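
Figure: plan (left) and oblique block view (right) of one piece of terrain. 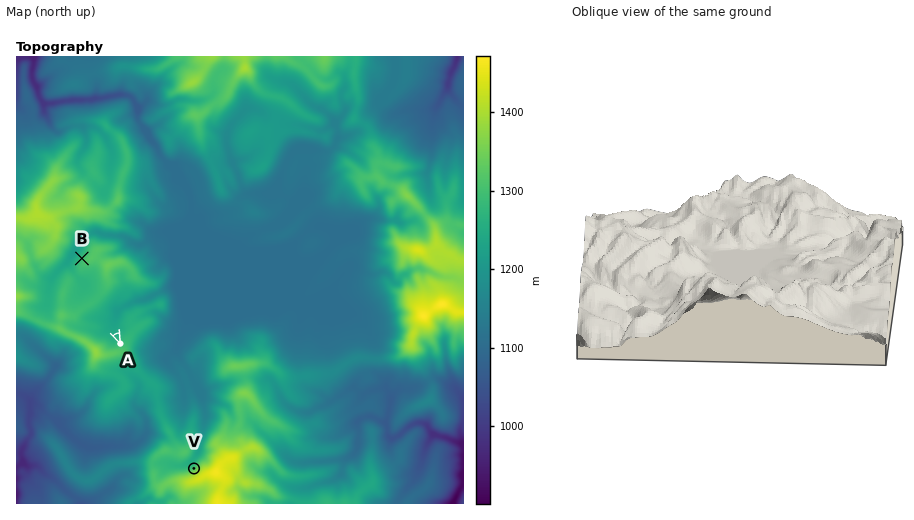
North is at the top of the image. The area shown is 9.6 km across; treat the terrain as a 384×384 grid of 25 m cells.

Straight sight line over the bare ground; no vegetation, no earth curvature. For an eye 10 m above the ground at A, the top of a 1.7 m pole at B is hidden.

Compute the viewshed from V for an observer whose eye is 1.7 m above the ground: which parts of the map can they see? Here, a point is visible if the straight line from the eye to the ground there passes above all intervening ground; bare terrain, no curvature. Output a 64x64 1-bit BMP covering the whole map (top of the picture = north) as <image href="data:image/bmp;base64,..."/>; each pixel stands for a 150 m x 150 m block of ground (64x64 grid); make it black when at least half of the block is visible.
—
<image width="64" height="64" href="data:image/bmp;base64,Qk0+AgAAAAAAAD4AAAAoAAAAQAAAAEAAAAABAAEAAAAAAAACAAATCwAAEwsAAAIAAAAAAAAA////AAAAAAAAAAAAAAAAAAAAAAAAAAAAAAAAAAAAAAAAAAAAAAAAAAAAH8AAAAAAAAAfwAAAAAAAAA/AAAAAAAAABvgAAAAAAAAAcAAAAAAAAABwAAAAAAAAACAAAAAAAAAAMAAAAAAAAAA4AAAAAAAAABgAAAAAAAAAEAAAAAAAAAA/AAAAAAAAADAAAAAAAAAAPgAAAAAAIAB/AAAAAAAwAH+AAAAAABgA+AAAAAAAHgB4AAAAAAAAABgAAAAAAAAAAAAAAAAAAAAAAAAAADgAAAAAAAAA4AABgAAAAADAAA+AAAAAAIAAD8AAAAAAwAADwAAAAAAAAAPgAAAAAAAA8/AAAAAAAA3H8AAAAAAAB4PwAAAAAAADA/gAAAAACAAD+AAAAAAMAAP4AAAAAAYAB/wAAAAABgAH/AAAAAD/AAf+AAAAAP8AD/4AAAAAA+Af/wAAAAAAQmf/gAAAAABD7/8AAAAAAAAL/4AAAAAAARP7wAAAAAAB9/rgAAAAAAHz+PAAAAAAAOPwAAAAAAAAh/kAAAAAAAAH+cAAAAAAAA/54AAAAAAAC/HwAAAAAAAD4DQAAAAAABP+AAAAAAAACP4EAAAAAAAAHw4AAAAAAAAHHgAAAAAABwPwAAAAAAABw+AAAAAAAHAhwAAAAAAA+BHAwAAAAAEEGAeAAAAAAAAfPnAAAA=="/>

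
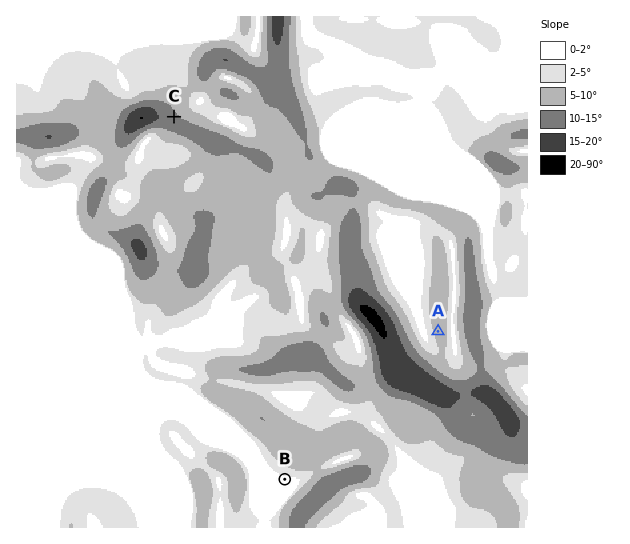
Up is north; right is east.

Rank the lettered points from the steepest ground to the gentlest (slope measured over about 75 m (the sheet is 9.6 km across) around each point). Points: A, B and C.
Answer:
C A B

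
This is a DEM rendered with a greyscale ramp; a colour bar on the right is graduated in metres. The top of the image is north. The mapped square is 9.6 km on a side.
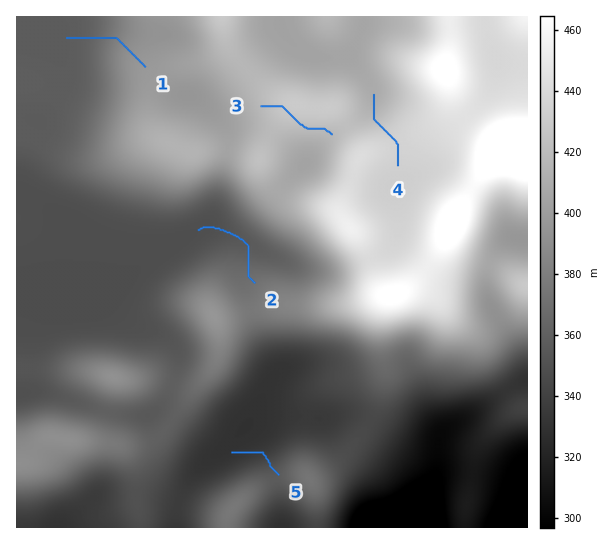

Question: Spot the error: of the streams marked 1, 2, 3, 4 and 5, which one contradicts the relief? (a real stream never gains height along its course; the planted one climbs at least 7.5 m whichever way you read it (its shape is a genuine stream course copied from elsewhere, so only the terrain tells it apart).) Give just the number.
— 3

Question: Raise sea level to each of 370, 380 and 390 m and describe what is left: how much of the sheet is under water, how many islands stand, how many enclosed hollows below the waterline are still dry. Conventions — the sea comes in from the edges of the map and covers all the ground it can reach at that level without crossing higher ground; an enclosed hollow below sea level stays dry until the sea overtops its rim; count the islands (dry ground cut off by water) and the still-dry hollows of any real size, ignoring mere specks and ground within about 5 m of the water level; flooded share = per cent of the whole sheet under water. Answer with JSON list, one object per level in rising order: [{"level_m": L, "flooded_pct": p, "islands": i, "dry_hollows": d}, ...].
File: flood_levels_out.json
[{"level_m": 370, "flooded_pct": 50, "islands": 1, "dry_hollows": 0}, {"level_m": 380, "flooded_pct": 56, "islands": 2, "dry_hollows": 0}, {"level_m": 390, "flooded_pct": 60, "islands": 1, "dry_hollows": 0}]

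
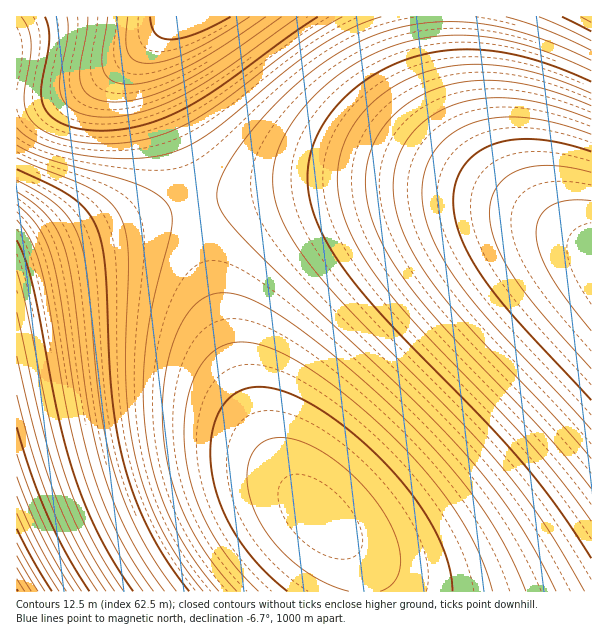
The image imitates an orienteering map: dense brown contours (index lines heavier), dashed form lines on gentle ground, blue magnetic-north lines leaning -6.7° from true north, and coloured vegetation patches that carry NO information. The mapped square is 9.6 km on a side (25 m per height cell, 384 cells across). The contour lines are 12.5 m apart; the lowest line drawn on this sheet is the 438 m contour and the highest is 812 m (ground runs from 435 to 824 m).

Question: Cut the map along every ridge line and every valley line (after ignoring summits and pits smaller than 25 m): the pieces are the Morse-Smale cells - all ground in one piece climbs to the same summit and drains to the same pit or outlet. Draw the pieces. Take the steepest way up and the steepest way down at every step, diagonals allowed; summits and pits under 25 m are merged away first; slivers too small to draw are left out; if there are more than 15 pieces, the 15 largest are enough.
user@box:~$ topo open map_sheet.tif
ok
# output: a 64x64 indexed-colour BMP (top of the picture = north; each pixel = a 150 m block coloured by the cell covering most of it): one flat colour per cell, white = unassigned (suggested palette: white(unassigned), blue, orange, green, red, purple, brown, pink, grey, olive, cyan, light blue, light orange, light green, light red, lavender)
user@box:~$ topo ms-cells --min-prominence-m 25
<image width="64" height="64" href="data:image/bmp;base64,Qk12CAAAAAAAAHYAAAAoAAAAQAAAAEAAAAABAAQAAAAAAAAIAAATCwAAEwsAABAAAAAAAAAA////ALR3HwAOf/8ALKAsACgn1gC9Z5QAS1aMAMJ34wB/f38AIr28AM++FwDox64AeLv/AIrfmACWmP8A1bDFACIiIiIiIiIiIiIiIiIiIiIiIiIhERERERERERERERERIiIiIiIiIiIiIiIiIiIiIiIiIiEREREREREREREREREiIiIiIiIiIiIiIiIiIiIiIiIiERERERERERERERERESIiIiIiIiIiIiIiIiIiIiIiIiIRERERERERERERERERIiIiIiIiIiIiIiIiIiIiIiIiIREREREREREREREREREiIiIiIiIiIiIiIiIiIiIiIiIRERERERERERERERERESIiIiIiIiIiIiIiIiIiIiIiIRERERERERERERERERERIiIiIiIiIiIiIiIiIiIiIiIREREREREREREREREREREiIiIiIiIiIiIiIiIiIiIiIRERERERERERERERERERESIiIiIiIiIiIiIiIiIiIiIhERERERERERERERERERERIiIiIiIiIiIiIiIiIiIiIhEREREREREREREREREREREiIiIiIiIiIiIiIiIiIiIhERERERERERERERERERERESIiIiIiIiIiIiIiIiIiIhERERERERERERERERERERERIiIiIiIiIiIiIiIiIiIiEREREREREREREREREREREREiIiIiIiIiIiIiIiIiIiERERERERERERERERERERERESIiIiIiIiIiIiIiIiIiERERERERERERERERERERERERIiIiIiIiIiIiIiIiIiIREREREREREREREREREREREREiIiIiIiIiIiIiIiIiIRERERERERERERERERERERERESIiIiIiIiIiIiIiIiIhERERERERERERERERERERERERIiIiIiIiIiIiIiIiIhEREREREREREREREREREREREREiIiIiIiIiIiIiIiIiERERERERERERERERERERERERESIiIiIiIiIiIiIiIiIRERERERERERERERERERERERERIiIiIiIiIiIiIiIiIREREREREREREREREREREREREREiIiIiIiIiIiIiIiIhERERERERERERERERERERERERESIiIiIiIiIiIiIiIhERERERERERERERERERERERERERIiIiIiIiIiIiIiIiEREREREREREREREREREREREREREiIiIiIiIiIiIiIiIRERERERERERERERERERERERERESIiIiIiIiIiIiIiIhERERERERERERERERERERERERERIiIiIiIiIiIiIiIhEREREREREREREREREREREREREREiIiIiIiIiIiIiIiERERERERERERERERERERERERERESIiIiIiIiIiIiIiIRERERERERERERERERERERERERERIiIiIiIiIiIiIiIREREREREREREREREREREREREREREiIiIiIiIiIiIiIhERERERERERERERERERERERERERESIiIiIiIiIiIiIiERERERERERERERERERERERERERERIiIiIiIiIiIiIiIREREREREREREREREREREREREREREiIiIiIiIiIiIiIRERERERERERERERERERERERERERESIiIiIiIiIiIiIhERERERERERERERERERERERERERERRCIiIiIiIiIiIiERERERERERERERERERERERERERERFEREIiIiIiIiIiIREREREREREREREREREREREREREREUREREQiIiIiIiIhERERERERERERERERERERERERERFVRERERERCIiIiIhERERERERERERERERERERERERERVVVEREREREREQiIiERERERERERERERERERERERERETVVVURERERERERERCIREREREREREREREREREREREREzVVVVRERERERERERERDMxERERERERERERERERERERMzVVVVVERERERERERERDMzMzMxERERERERERERERMzM1VVVVVUREREREREREREMzMzMzMzMzMzMzMzMzMzMzM1VVVVVVREREREREREREQzMzMzMzMzMzMzMzMzMzMzMzVVVVVVVEREREREREREQzMzMzMzMzMzMzMzMzMzMzMzVVVVVVVURERERERERERDMzMzMzMzMzMzMzMzMzMzMzVVVVVVVVREREREREREREMzMzMzMzMzMzMzMzMzMzMzVVVVVVVVVEREREREREREMzMzMzMzMzMzMzMzMzMzMzNVVVVVVVVUREREREREREQzMzMzMzMzMzMzMzMzMzMzNVVVVVVVVVRERERERERERDMzMzMzMzMzMzMzMzMzMzM1VVVVVVVVVERERERERERDMzMzMzMzMzMzMzMzMzMzMzVVVVVVVVVUREREREREREMzMzMzMzMzMzMzMzMzMzMzVVVVVVVVVVREREREREREMzMzMzMzMzMzMzMzMzMzMzNVVVVVVVVVVEREREREREQzMzMzMzMzMzMzMzMzMzMzM1VVVVVVVVVURERERERERDMzMzMzMzMzMzMzMzMzMzMzVVVVVVVVVVREREREREREMzMzMzMzMzMzMzMzMzMzMzVVVVVVVVVVVEREREREREQzMzMzMzMzMzMzMzMzMzMzNVVVVVVVVVVURERERERERDMzMzMzMzMzMzMzMzMzMzM1VVVVVVVVVVREREREREREQzMzMzMzMzMzMzMzMzMzMzVVVVVVVVVVVERERERERERDMzMzMzMzMzMzMzMzMzMzNVVVVVVVVVVUREREREREREQzMzMzMzMzMzMzMzMzMzM1VVVVVVVVVV"/>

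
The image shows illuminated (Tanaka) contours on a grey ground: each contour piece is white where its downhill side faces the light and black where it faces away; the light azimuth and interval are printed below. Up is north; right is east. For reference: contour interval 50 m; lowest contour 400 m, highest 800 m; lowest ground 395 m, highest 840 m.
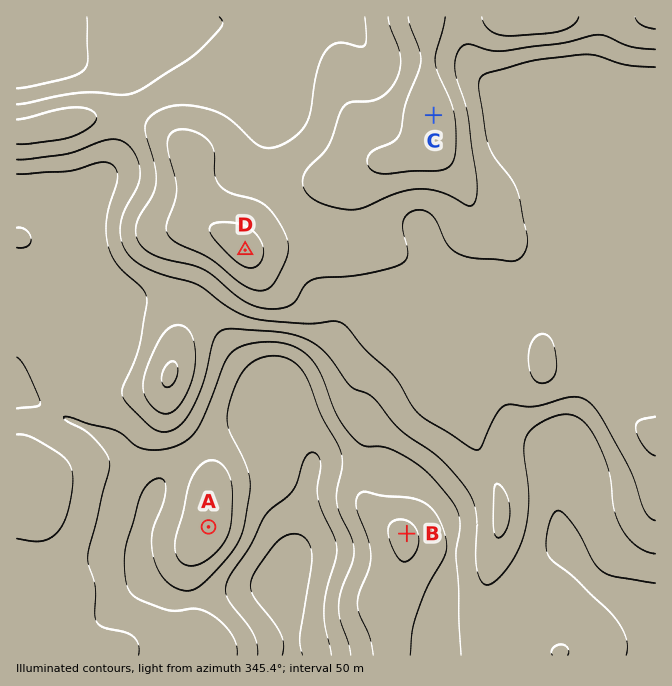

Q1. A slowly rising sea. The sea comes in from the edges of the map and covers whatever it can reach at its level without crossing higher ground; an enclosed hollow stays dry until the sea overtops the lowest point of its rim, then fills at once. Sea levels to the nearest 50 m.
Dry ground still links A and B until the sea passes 550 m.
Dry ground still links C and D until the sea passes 750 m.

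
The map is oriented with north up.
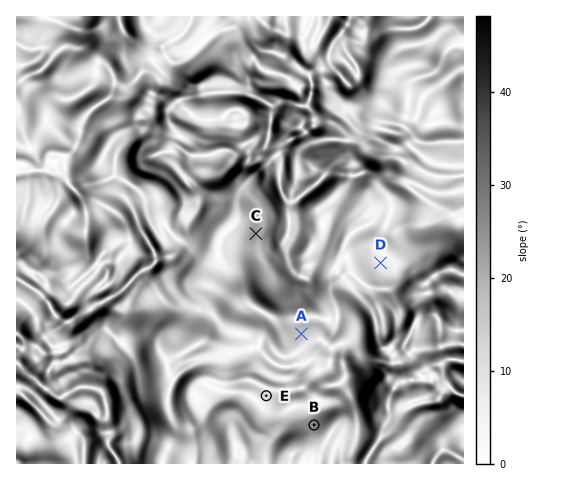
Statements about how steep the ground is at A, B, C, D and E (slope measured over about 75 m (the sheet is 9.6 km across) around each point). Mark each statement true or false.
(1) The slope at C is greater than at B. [false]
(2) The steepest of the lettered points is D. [false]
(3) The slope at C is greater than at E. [true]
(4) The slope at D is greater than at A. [false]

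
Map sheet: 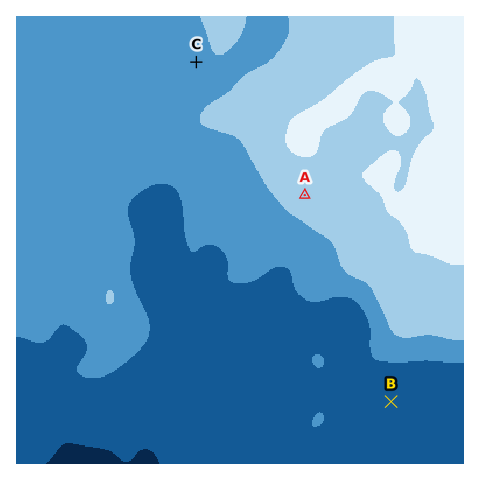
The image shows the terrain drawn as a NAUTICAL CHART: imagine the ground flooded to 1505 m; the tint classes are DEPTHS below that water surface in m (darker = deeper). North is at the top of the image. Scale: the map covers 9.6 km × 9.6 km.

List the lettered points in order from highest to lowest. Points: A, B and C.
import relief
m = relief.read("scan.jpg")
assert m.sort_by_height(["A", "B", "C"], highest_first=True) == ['A', 'C', 'B']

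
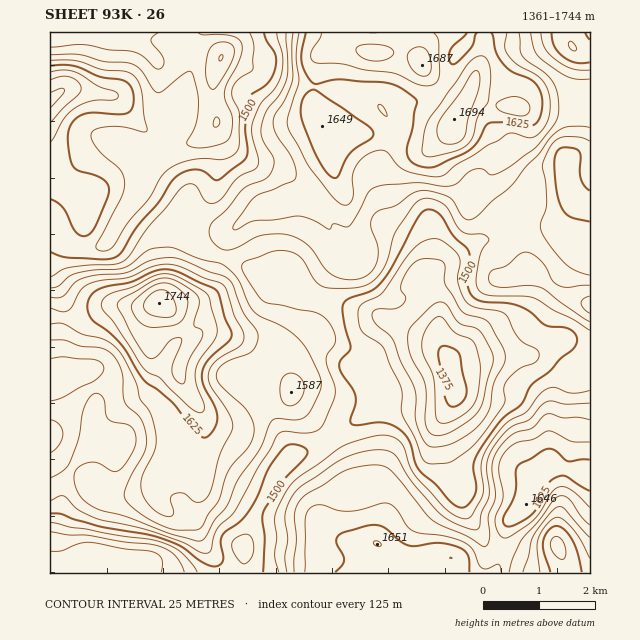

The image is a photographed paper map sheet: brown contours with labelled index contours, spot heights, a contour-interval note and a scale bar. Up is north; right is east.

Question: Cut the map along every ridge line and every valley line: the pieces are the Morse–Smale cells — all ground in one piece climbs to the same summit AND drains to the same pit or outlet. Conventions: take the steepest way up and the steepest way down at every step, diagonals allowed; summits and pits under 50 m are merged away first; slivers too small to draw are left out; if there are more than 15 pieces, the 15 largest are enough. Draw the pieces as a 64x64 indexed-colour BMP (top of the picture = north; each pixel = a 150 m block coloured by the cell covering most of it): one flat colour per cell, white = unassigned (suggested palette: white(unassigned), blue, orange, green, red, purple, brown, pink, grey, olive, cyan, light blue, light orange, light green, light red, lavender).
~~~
<image width="64" height="64" href="data:image/bmp;base64,Qk12CAAAAAAAAHYAAAAoAAAAQAAAAEAAAAABAAQAAAAAAAAIAAATCwAAEwsAABAAAAAAAAAA////ALR3HwAOf/8ALKAsACgn1gC9Z5QAS1aMAMJ34wB/f38AIr28AM++FwDox64AeLv/AIrfmACWmP8A1bDFADMzMzMzMzMzMzMzOZmZmZmZmZmIiIiIiIiIju7u7uzMMzMzMzMzMzMzMzM5mZmZmZmZmYiIiIiIiIiO7uzu7MwzMzMzMzMzMzMzMzmZmZmZmZmZmIiIiIiIiIjszMzMzDMzMzMzMzMzMzMzOZmZmZmZmZmIiIiIiIiIVczMzMzMMzMzMzMzMzMzMzMzmZmZmZmZiIiIiIiIiIVVzMzMzMwzMzMzMzMzMzMzMzOZmZmZmZmIiIiIiIiIVVXMzMzMzDMzMzMzMzMzMzMzM5mZmZmZmYiIiIiIiIhVVVzMzMzMMzMzMzMzMzMzMzMzOZmZmZmZiIiIiIiIhVVVVczMzMwzMzMzMzMzMzMzMzM5mZmZmZmIiIiIiIiFVVVVXMzMzDMzMxEREzMzMzMzMzOZmZmZmYiIiIiIiIVVVVVczMzMMzMxERERMzMzMzMzM5mZmZmZiIiIiIiIVVVVVVXMzMwzMxERERETMzMzMzMzOZmZmZiIiIiIiIhVVVVVVczMzDMxERERERERETMzMzM5mZmZmIiIiIiIiFVVVVVVXFVVMRERERERERERMzMzMzOZmZmYiIiIiIiFVVVVVVVVVVUREREREREREREzMzMzMzM5mYiIiIiIiIVVVVVVVVVVVRERERERERERETMzMzMzMzM4iIiIiIiIhVVVVVVVVVVVERERERERERERMzMzMzMzMxGIiIiIiIhVVVVVVVVVVVUREREREREREREzMzMzMzMzERiIiIiIiFVVVVVVVVVVVRERERERERERERERETMzMzERERiIiIiIhVVVVVVVVVVVERERERERERERERERETMzEREREREREREVVVVVVVVVVVURERERERERERERERERETERERERERERERFVVVVVVVVVVREREREREREREREREREREREREREREREREVVVVVVVVVVVERERERERERERERERERERERERERERERERVVVVVVVVVVURERERERERERERERERERERERERERERERFVVVVVVVVVVREREREREREREREREREREREREREREREREVVVVVVVVVVVEREREREREREREREREREREREREREREREREREVVVVVVVUREREREREREREREREREREREREREREREREREREREVVVVREREREREREREREREREREREREREREREREREREREREREREREREREREREREREREREREREREREREiIRERERERERERERERERERERERERERERERERERERERIiIhEREREREREREUREQRERERERERERERERERERERESIiIiERERERERERERREREQRERERERERERERERERESIiIiIiIRERERERERERFEREREREREREQRERERERERIiIiIiIiIRERERERERER3UREREREREREREERERERESIiIiIiIiIhEREREREREd3dREREREREREREQRERERIiIiIiIiIiIiERERERERHd3d1EREREREREREREERESIiIiIiIiIiIiIRERERERHd3d3UREREREREREREQREiIiIiIiIiIiIiIiERERERHd3d3dRERERERERERERCIiIiIiIiIiIiIiIiIiEREREd3d3d1ERERERERERERmYiIiIiIiIiIiIiIiIiIiERER3d3d3UR3d3RERERERmZiIiIiIiIiIiIiIiIiIiIiERHd3d3dR3d3d0RERERGZmYiIiIiIiIiIiIiIiIiIiIiEd3d3d13d3d3REREREZmZmIiIiIiIiIiIiIiIiIiIiIiqqqt3Xd3d3d0RERERGZmZiIiIiIiIiIiIiIiIiIiIiKqqqrdd3d3d3REREREZmZmZiIiIiIiIiIiIiIiIiIiIqqqqt13d3d3d0RERERGZmZmZiIiIiIiIiIiIiIiIiIiqqqq3Xd3d3d3dEREREZmZmZmZiIiIiIiIiIiIiIiIiKqqq3dd3d3d3d0RERERGZmZmZmYiIiIiIiIiIiIiIiqqqqrd13d3d3d3REREREZmZmZmZmIiIiIiIiIiIiIiKqqqqt3Xd3d3d3d0RERERmZmZmZmZiIiIiIiIiIiIiIqqqqq3dd3d3d3d3dERERGZmZmZmZmIiIiIiIiIiIiIiqqqqqq13d3d3d3d3dEREZmZmZmZmYiIiIiIiIiIiIiqqqqqqqnd3d3d3d3d0REZmZmZmZmZiIiIiIiIiIiIiKqqqqqqqd3d3d3d3d0RERmZmZmZmZiIiIiIiIiIiIiKqqqqqqqp3d3d3d3d3REREZmZmZmZmIiIiIiIiIiIiKqqqqqqqqnd3d3d3d3RERERmZmZmZmIiIiIiIiIiIiqqqqqqqqqqd3d3d3d3dERERmZmZmZmYiIiIiIiIiIiKqqru7u7u7p3d3d3d3d0RERGZmZmZmZiIiIiIiIiIiIiu7u7u7u7u3d3d3d3d3REREZmZmZmZmIiIiIiIiIiIiK7u7u7u7u7d3d3d3d3dERERmZmZmZmZiIiIiIiIiIiIru7u7u7u7t3d3d3d3d0REREZmZmZmZmIiIiIiIiIiIiK7u7u7u7u3d3d3d3d3RERERmZmZmZmYiIiIiIiIiIiIru7u7u7u7d3d3d3d3RERERmZmZmZmZiIiIiIiIiIiIiu7u7u7u7t3d3d3d0RERGZmZmZmZmZmZmIiIiIiIiIiIru7u7u7/3d3d0RERERmZmZmZmZmZmZmIiIiIiIiIiIiu7u7u7//"/>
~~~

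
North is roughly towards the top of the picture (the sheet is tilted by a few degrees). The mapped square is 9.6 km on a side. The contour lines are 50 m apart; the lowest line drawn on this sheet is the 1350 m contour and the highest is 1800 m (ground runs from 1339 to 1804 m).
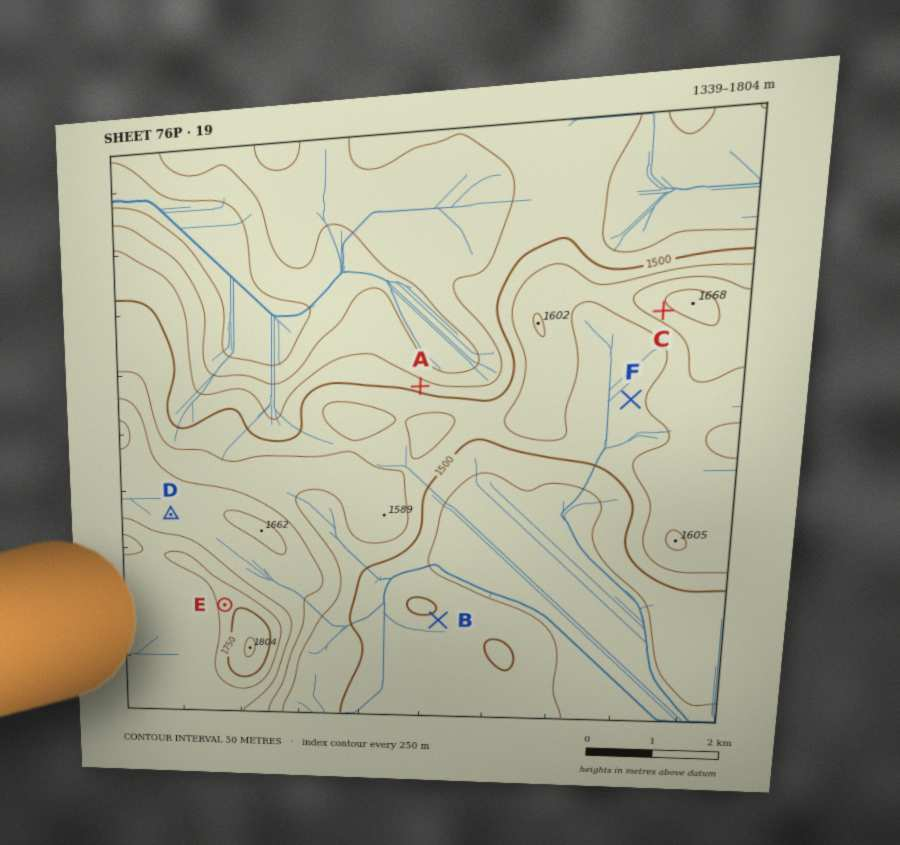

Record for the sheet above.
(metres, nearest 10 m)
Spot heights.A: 1480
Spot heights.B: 1490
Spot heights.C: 1630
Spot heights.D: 1610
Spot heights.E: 1720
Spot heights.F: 1520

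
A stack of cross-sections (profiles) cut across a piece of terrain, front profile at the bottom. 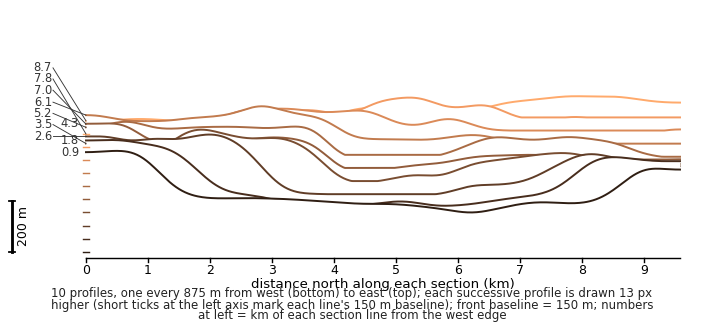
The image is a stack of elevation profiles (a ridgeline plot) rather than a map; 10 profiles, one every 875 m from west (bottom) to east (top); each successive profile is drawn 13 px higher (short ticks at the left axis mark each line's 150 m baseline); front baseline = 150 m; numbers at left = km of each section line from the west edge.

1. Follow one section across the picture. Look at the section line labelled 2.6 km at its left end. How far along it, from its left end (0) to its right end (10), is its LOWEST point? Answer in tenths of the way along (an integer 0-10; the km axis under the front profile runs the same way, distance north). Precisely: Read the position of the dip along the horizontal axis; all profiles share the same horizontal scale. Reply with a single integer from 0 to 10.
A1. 5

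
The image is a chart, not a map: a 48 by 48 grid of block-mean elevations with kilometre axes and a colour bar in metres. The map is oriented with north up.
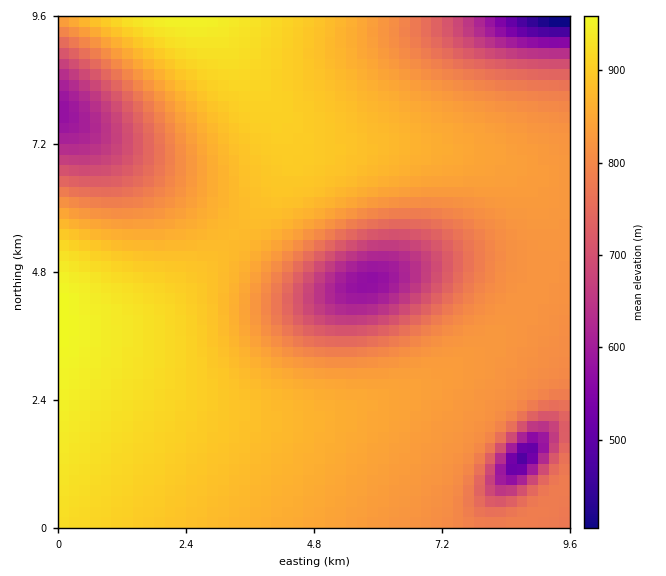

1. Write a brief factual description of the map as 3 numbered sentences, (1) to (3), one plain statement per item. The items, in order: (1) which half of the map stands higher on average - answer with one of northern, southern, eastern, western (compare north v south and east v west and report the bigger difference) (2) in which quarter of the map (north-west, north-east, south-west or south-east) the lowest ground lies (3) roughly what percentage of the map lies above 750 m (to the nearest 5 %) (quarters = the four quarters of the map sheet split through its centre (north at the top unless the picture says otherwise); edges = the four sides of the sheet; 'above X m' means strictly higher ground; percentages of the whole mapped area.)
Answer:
(1) Taken as a whole, the western half is higher than the eastern.
(2) Look to the north-east quarter for the lowest ground.
(3) Roughly 85 % of the ground is higher than 750 m.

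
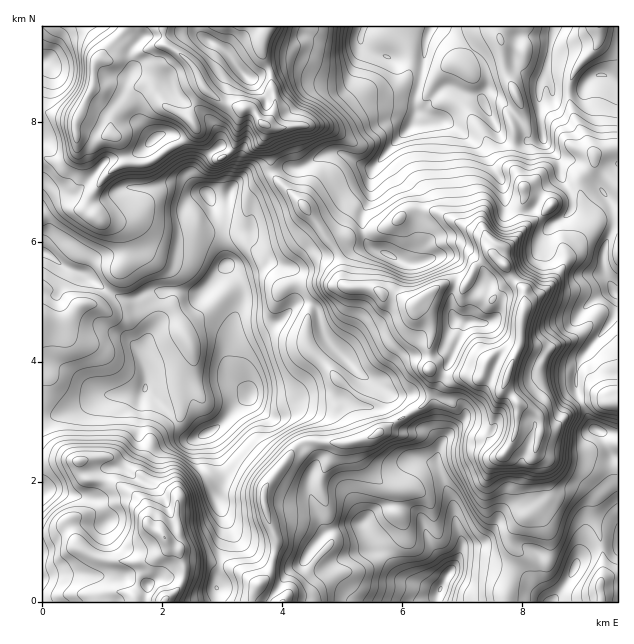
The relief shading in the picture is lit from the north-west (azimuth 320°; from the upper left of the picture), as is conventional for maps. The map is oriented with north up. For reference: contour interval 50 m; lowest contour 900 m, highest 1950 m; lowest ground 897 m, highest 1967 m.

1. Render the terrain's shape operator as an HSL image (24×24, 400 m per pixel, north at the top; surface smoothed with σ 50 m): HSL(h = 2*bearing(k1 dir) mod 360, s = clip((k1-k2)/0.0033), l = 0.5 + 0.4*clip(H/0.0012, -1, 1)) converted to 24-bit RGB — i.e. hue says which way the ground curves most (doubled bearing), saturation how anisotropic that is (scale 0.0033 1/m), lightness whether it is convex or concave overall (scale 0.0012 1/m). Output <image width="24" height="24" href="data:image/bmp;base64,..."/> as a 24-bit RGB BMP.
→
<image width="24" height="24" href="data:image/bmp;base64,Qk32BgAAAAAAADYAAAAoAAAAGAAAABgAAAABABgAAAAAAMAGAAATCwAAEwsAAAAAAAAAAAAAum+2gLrHtGy0UdSXCoRI/7CvM5BdERAj48CTCfCy8ZXavWOuhkmBp7KGX26Rl4xLBSgu0YeUc56uy7aTpTtmGIZsXVS+6tixuFJioaJKX73WXz/LwWq0ndJVgnbRCVPFZ83G/Jd+DDAVp0I+UsV+wHvHrTCBpn5PKJBTBkYuq6V5v4NTfWKvqNRtCiko6OyKULl/z/HULTZpqTODw5VM1vfUW3C3LTRsSiM5+O2Ug1KxJI98pdKRVyxnnFJpldex1nDTCxNdeIkt3MKBilY6xtiQHj5qrcxq0r7l5I+eWCxqLlpq2fTX+HNNRKSSIgs3fzeB5PzPi2GTo0Ovprk4HxcwsMuOkRtYntt0JAk5suppRrWAl6u3xaaBLkddqKBUKTUTsGoMMISZe+XMuHcp/PTPeiyhDg4/Yme++OS7UoFT0ctKeDRualqrbM6mlanXmzPETB1s6+iqMHpDbnIpqMZFT0uepGuQaUC31vXZMM23HdlvQMvU3+6npA/Pbj/QLYt++NHbyX2ZqCFkhkxvSrJDPohEiXZTTQ9edWqz97XBQ7fUkavgneS+PF2UXmqibNjQl9XBwp/jx0Kt1I0wWWgRFygLaD19yHzAOaWX+dLrn4j31MH3+bz4KMeqINZ8DUFSeZDJO9vP/MnUV+GBxM56HUN9mzKtQnwsWmkxZnJApm9Hv4xY2DKJoj1/ClUrQaxIbyQcS3Ybg1IkaXoxPbwz/5/r8iaTYixbB2w1umAh8/4fZNaC7ZnzJAFEaUkVm5NwVYVdY2lEfIVDYDQ/qaF1sMqPT1CpHDg5pEtFlp9nhn1RmLZdUrR5QTcc2DQS5UaXdhthOeF2rP+7PznUQrQvXwCH2t/xqJV9eUxYeZRod7SQP0J5l3RputJ2TDhdUzdsbJVRqo1rV7iOfNy/cB85azdTiXDcee/+qo7wM7fu/+fDW6AmbGQvHWqTmqtPgW6Wk5uwlL+8ikOPUU11k22E1OC1Pzp2XDt7dKWjwL+vadWDQhUlgF2En3y0Oq47wOEoIJaqo57m/4WLNaPc06H0DVpgpHtab4StraBuiVU7V1O5RmmJfr2ItWx4YE98PziKZM5Ev8VomxCKtY9tTpKJn5Vapr94TNlIGlUTKyoI8YtEtOYmL0Uc2C7LHZKMSzCGxLLnt2zpe0klT4VunbxlNTxqsnugISlV5sm1H3NgkA9Q19eJOnmmbuns2s7w1k+DJiHAjarRCqaH/c7RQ3adKoeBOM1RZHqnRS0Toh9H0rrBSmmjTL9iSa1pO4RwVCVxltWPfiyeVavb1+30osTnjc/YGkhk+LXn933/WRdWlP+uL1nF/5G+MHkqYhRbfh4mslZyT3oqrbdQrKmCTXiWsImNRCNpXc6ikDproWZXN6kzetwhYmASLRIGZncnHzgKi4UV+eCJ+PzPEBYjwZhi2pnJBQ9TdTCEpUdhvurXdZW7h6qLQmSjiKuTUEGgn4FXckx5rIJtkuumdoS0fCfV0qzkXoylST2HXMDqzv7NxQZ05w3/JH8ts3CGGle2YErOkNbWicZYdGGQuZqVNnqDQqllRSB3xj5/flVvwOzQjM6xeU5rK4eac6y6vHrhgszdVIWC8biLZgh9xGgDmKz/TahjkkGQbaFYWoo0/2FyOTsOaIsScIAqTwoZL1ELFmYQjuahPctptE9iiLSAHjhfhpBhoaJce5eJdpCJxW1MGwrF7K/oUBRnxYxsPaiqZCHD9cGXBWowcP+d3LT+32jlDYOB/8z8GQPGkuIFN0oUJ1UTekYXds4aE4Nyk7aucYWNhaR9iSt7d+RvS5cxvgJ6vctstWvEMxtN9vrRW2jOz5u8KDUOawYU0/3OHgIxAB/j8s79wbb+yOv8kPH8aIXHG36pK1MZhG86byooOtVX7l4VByVZceele9WRZVqwFXjd+dTSSIBwo096hlDOk9DwvQMlV8z3zPX//JkeMtWgxnyZmUJ/lEprkWx2Qz+JUWGib8aJUhBc+ORlCZ7PYrEys8hAfYVbJzJGwjsr3baJTWKIia9lZy5ewvXKRc+6Nw4L//2RSCEncFsqNXt1o5S4i3C1QjWmwHNQnHJDIzVz4PrJQh1hvkYvZJ4cg2pOMBwiOp+M8NPER0CSpFtKNt3RrvHGgR5bfCZcpvdubztznbCENZ6Pcks5WyotLbN5wXu7k7K8YCt9ztlLYstoMVV185SrNZhwT2KeK9eLy2l2zEp0GZrPfe1QNgsSbDMhUr147LuQMGp6wLaFRIZtLSpng5mjfKhaPYGNpk1gcq2wmLhTxbhiIDhzuFNnxeOP"/>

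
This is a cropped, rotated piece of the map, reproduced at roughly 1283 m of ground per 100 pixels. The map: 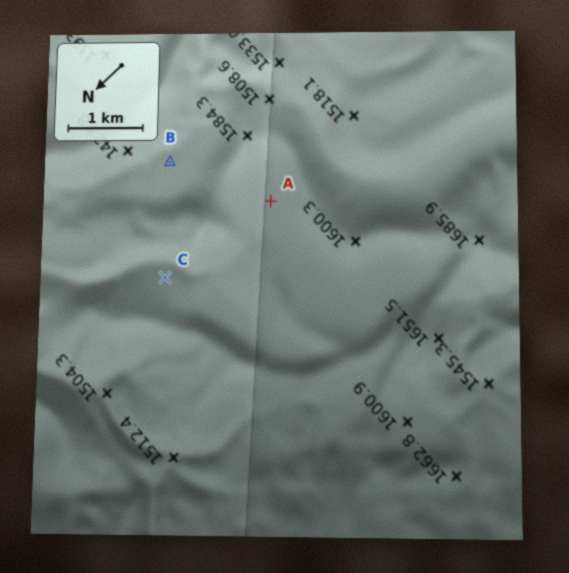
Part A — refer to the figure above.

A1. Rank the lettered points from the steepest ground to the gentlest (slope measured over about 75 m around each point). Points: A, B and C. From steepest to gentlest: C B A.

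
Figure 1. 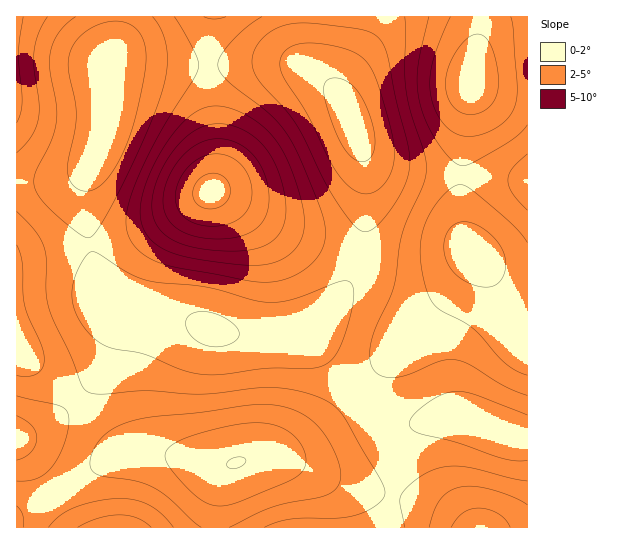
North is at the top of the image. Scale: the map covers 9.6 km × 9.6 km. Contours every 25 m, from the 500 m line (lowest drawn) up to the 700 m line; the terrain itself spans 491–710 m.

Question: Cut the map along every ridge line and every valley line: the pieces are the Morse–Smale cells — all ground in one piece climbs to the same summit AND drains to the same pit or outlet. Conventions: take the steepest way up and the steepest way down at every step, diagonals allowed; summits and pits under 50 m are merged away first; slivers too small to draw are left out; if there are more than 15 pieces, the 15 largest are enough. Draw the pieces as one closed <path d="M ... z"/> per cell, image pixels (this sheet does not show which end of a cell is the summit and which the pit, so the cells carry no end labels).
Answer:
<path d="M527 16l-223 1 0 28 4 16 36 41 19 51 4 48-3 38-4 15 34 7 29 0 43-10 7 2-5 14-17 24-95 102 19 18 22 12 17 1 29-7 18 0 52 19 15 1z"/><path d="M211 16l-95 1-1 24-8 22 0 58-8 29-8 16-6 19 2 42 10 52 8 20 8 6 58 11 55 17 28 3 45-3 18-10 22-25 16-25 5-18-66-20-23-11-34-21-26-12 5-22 0-26-8-65 0-31z"/><path d="M91 163l-8 8-18 8-15 2-34 1 0 167 50 42 48 53 16 8 32 1 53 12 19-1 20-7 25-4 18-8 25-20 34-32-51-60-27 3-52-3-44-14-72-15-5-5-8-20-10-52-2-42z"/><path d="M303 16l-91 1-4 30 0 31 8 65 0 26-5 22 26 12 34 21 23 11 65 20 5-16 3-38-4-48-19-51-36-41-4-16z"/><path d="M357 393l-46 42-14 10-18 8-25 4-23 7-7 7-4 11-5 45 167 1 5-9 6-24 10-52 5-10 13-10-19 1-12-4-15-9z"/><path d="M115 16l-99 1 1 164 33 0 15-2 18-8 12-13 9-24 3-13 0-58 8-22z"/><path d="M461 417l-16 0-19 4-12 6-6 6-5 10-10 52-10 33 145-1 0-89-15-2z"/><path d="M147 452l-29 4-17 8-51 33-32 16-2 2 0 12 198 1 6-46 4-11 7-6-16 0-45-10z"/><path d="M470 251l-47 10-29 0-33-6-9 23-13 20-22 25-17 10 5 0 11 12 27 34 14 13 94-101 21-32 1-6z"/><path d="M17 349l0 166 40-22 44-29 17-8 22-3-15-2-11-7-48-53z"/>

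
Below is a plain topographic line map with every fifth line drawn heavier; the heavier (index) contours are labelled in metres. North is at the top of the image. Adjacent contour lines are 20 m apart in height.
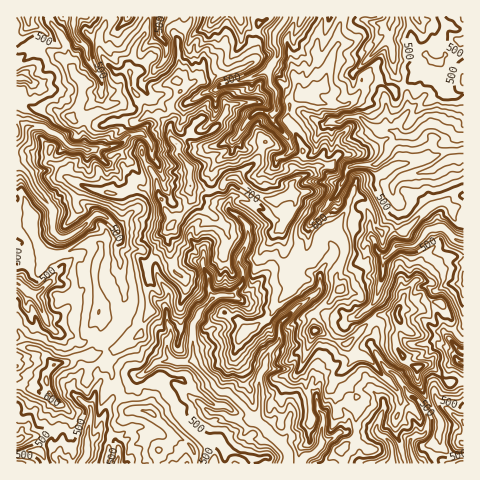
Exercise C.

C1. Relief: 415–780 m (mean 545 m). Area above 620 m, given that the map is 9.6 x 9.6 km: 16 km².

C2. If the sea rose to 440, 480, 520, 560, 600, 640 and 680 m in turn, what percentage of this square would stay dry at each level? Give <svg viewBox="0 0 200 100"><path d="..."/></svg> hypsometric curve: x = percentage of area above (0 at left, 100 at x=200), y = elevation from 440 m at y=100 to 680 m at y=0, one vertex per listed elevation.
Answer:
<svg viewBox="0 0 200 100"><path d="M188 100l-25-17-43-16-43-17-31-17-21-16-15-17"/></svg>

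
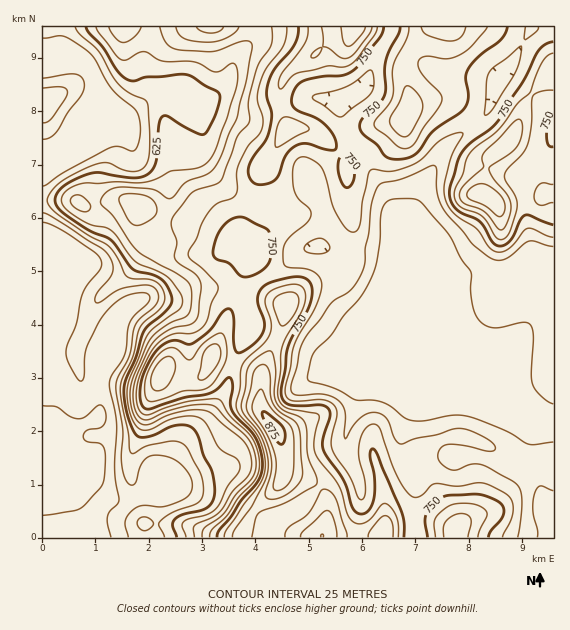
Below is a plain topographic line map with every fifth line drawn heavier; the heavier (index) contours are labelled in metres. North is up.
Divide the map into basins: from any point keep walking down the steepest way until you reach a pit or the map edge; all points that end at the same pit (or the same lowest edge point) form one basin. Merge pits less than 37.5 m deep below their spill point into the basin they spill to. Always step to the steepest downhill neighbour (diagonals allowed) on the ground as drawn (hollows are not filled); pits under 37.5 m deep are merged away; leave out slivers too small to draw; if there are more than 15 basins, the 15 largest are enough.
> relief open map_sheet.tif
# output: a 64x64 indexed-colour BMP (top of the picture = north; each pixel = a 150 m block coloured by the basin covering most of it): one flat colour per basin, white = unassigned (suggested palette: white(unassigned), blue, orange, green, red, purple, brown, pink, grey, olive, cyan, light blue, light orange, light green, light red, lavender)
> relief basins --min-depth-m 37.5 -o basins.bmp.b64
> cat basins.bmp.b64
<image width="64" height="64" href="data:image/bmp;base64,Qk12CAAAAAAAAHYAAAAoAAAAQAAAAEAAAAABAAQAAAAAAAAIAAATCwAAEwsAABAAAAAAAAAA////ALR3HwAOf/8ALKAsACgn1gC9Z5QAS1aMAMJ34wB/f38AIr28AM++FwDox64AeLv/AIrfmACWmP8A1bDFACIiIiIiIiIiIiIiIiIiIiIiIRERERERERERERERERERIiIiIiIiIiIiIiIiIiIiIiIhEREREREREREREREREREiIiIiIiIiIiIiIiIiIiIiIiIRERERERERERERERERESIiIiIiIiIiIiIiIiIiIiIiIhERERERERERERERERERIiIiIiIiIiIiIiIiIiIiIiIiEREREREREREREREREREiIiIiIiIiIiIiIiIiIiIiIiERERERERERERERERERESIiIiIiIiIiIiIiIiIiIiIiERERERERERERERERERERIiIiIiIiIiIiIiIiIiIiIiEREREREREREREREREREREiIiIiIiIiIiIiIiIiIiIRERERERERERERERERERERESIiIiIiIiIiIiIiIiIiIhERERERERERERERERERERERIiIiIiIiIiIiIiIiIiIiEREREREREREREREREREREREiIiIiIiIiIiIiIiIiIiIRERERERERERERERERERERESIiIiIiIiIiIiIiIiIiIhERERERERERERERERERERERIiIiIiIiIiIiIiIiIiIhEREREREREREREREREREREREiIiIiIiIiIiIiIiIiIiERERERERERERERERERERERESIiIiIiIiIiIiIiIiIiERERERERERERERERERERERERIiIiIiIiIiIiIiIiIiEREREREREREREREREREREREREiIiIiIiIiIiIiIiIiIRERERERERERERERERERERERESIiIiIiIiIiIiIiIiIhERERERERERERERERERERERERIiIiIiIiIiIiIiIiIiEREREREREREREREREREREREREiIiIiIiIiIiIiIiIiIhERERERERERERERERERERERESIiIiIiIiIiIiIiIiIiERERERERERERERERERERERERIiIiIiIiIiIiIiIiIiIREREREREREREREREREREREREiIiIiIiIiIiIiIiIiIiERERERERERERERERERERERESIiIiIiIiIiIiIiIiIiIRERERERERERERERERERERERIiIiIiIiIiIiIiIiIiIiEREREREREREREREREREREREiIiIiIiIiIiIiIiIiIiIRERERERERERERERERERERESIiIiIiIiIiIiIiIiIiIhERERERERERERERERERERERIiIiIiIiIiIiIiIiIiIiEREREREREREREREREREREREiIiIiIiIiIiIiIiIiIiIRERERERERERERERERERERESIiIiIiIiIiIiIiIiIiIRERERERERERERERERERERERIiIiIiIiIiIiIiIiIiIREREREREREREREREREREREREiIiIiIiIiIiIiIiIiIRERERERERERERERERERERERESIiIiIiIiIiIiIiIiIhERERERERERERERERERERERERIiIiIiIiIiIiIiIiIhEREREREREREREREREREREREREiIiIiIiIiIiIiIiIiERERERERERERERERERERERERESIiIiIiIiIiIiIiIiERERERERERERERERERERERERERIiIiIiIiIiIiIiIjIREREREREREREREREREREREREREiIiIiIiIiIiIiIzIhERERERERERERERERERERERERESIiIiIiIiIiIzMzIiIRERERERERERERERERERERERERIiIiIiIiIjMzMzIiIhEREREREREREREREREREREREREiIiIiIiIzMzMzIiIiERERERERERERERERERERERERETMzMzMzMzMzMzIiIiIhEREREREREREREREREREiIiIRMzMzMzMzMzMzIiIiIiEREREREREREREREREREiIiIiIzMzMzMzMzMzIiIiIiIRERERERERERERERERESIiIiIjMzMzMzMzMzMiIiIiIhERERERERERERERERERIiIiIiMzMzMzMzMzMiIiIiIiIRERERERERERERERERESIiIiIzMzMzMzMzMyIiIiIiIhERERERERERERERERERIiIiIjMzMzMzMzMzIiIiIiIiIRERERERERERERERERESIiIiMzMzMzMzMzMiIiIiIiIiEREREREREREREREREREiIiIzMzMzMzMzMyIiIiIiIiIRERERERERERERERERERIiIjMzMzMzMzMzIiIiIiIiIiEREREREREREREREREREiIiMzMzMzMzMzIiIiIiIiIiERERERERERERERERERERIiIzMzMzMzMzMiIiIiIiIiIREREREREREREREREREREiIjMzMzMzMzMyIiIiIiIiIhERERERERERERERERERERIiMzMzMzMzMzIiIiIiIiIiEREREREREREREREREREREiIzMzMzMzMzMiIiIiIiIiIRERERERERERERERERERERIjMzMzMzMzMyIiIiIiIiIhERERERERERERERERERERESMzMzMzMzMzIiIiIiIiIiIREREREREREREREREREREREzMzMzMzMzMiIiIiIiIiIiIRERERERERERERERERERETMzMzMzMzMyIiIiIiIiIiIiERERERERERERERERERERMzMzMzMzMzMiIiIiIiIiIiIhEREREREREREREREREREzMzMzMzMzMzIiIiIiIiIiIiIiERERERERERERERERETMzMzMzMzMzMyIiIiIiIiIiIiIhERERERERERERERER"/>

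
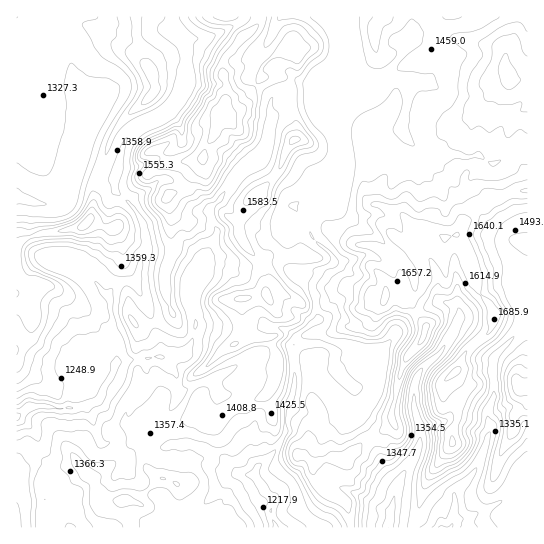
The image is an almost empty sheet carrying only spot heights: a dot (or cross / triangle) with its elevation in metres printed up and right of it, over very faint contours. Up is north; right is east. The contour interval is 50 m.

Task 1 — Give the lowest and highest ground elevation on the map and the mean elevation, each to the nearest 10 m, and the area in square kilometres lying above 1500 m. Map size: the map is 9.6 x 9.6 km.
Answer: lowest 1080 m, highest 1790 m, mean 1440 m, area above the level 26.8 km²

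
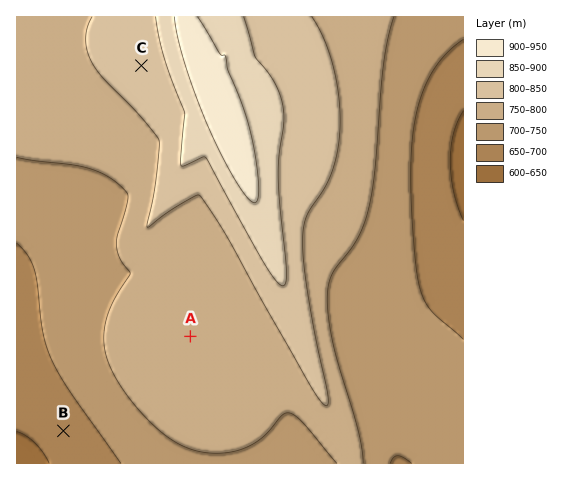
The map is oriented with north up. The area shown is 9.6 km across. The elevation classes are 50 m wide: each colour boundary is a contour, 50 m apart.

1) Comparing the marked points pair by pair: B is below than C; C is above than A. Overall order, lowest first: B A C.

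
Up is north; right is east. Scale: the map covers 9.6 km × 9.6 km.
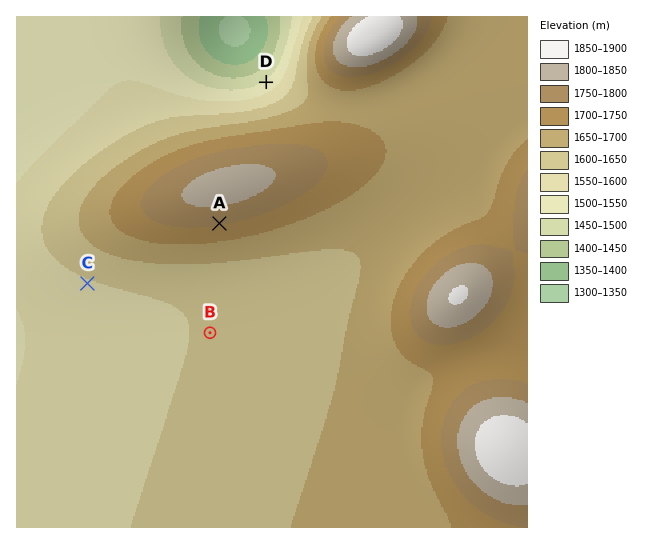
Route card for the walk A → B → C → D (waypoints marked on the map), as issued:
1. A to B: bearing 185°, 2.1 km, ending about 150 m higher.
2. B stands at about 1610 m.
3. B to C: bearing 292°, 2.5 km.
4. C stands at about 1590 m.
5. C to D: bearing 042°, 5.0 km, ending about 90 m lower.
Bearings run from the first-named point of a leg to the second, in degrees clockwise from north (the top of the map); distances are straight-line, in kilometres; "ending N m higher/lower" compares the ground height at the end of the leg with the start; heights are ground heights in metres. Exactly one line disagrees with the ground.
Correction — Line 1: it should read "ending about 150 m lower".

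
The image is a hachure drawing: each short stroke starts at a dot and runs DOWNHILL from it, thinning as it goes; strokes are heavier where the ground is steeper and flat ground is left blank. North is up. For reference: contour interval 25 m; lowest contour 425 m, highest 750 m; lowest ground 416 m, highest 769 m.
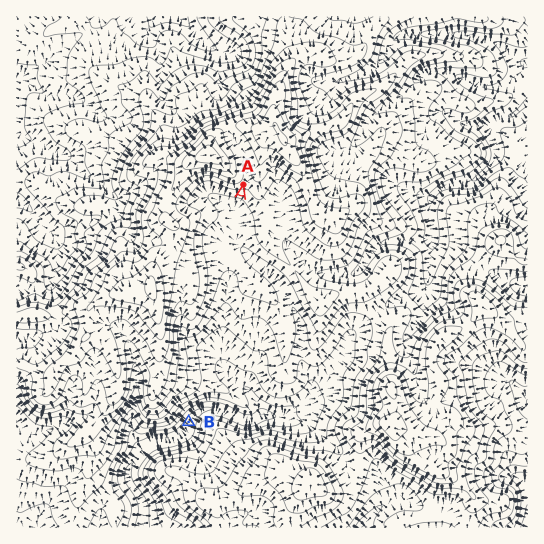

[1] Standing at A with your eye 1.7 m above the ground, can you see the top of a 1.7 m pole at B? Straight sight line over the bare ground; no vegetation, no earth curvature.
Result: no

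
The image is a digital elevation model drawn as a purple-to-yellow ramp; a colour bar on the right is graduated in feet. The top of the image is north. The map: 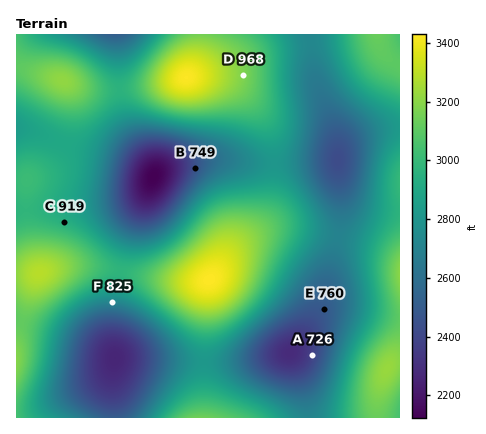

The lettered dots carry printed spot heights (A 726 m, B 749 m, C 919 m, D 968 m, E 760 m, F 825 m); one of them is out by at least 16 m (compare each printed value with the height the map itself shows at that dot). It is C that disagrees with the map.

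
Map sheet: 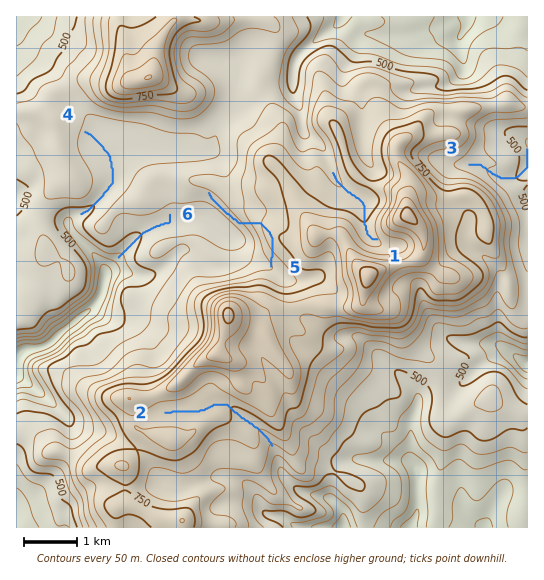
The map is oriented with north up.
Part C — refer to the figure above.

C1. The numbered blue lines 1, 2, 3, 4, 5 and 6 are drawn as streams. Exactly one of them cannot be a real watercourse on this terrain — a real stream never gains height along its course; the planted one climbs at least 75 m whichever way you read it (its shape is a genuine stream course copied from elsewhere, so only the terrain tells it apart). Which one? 5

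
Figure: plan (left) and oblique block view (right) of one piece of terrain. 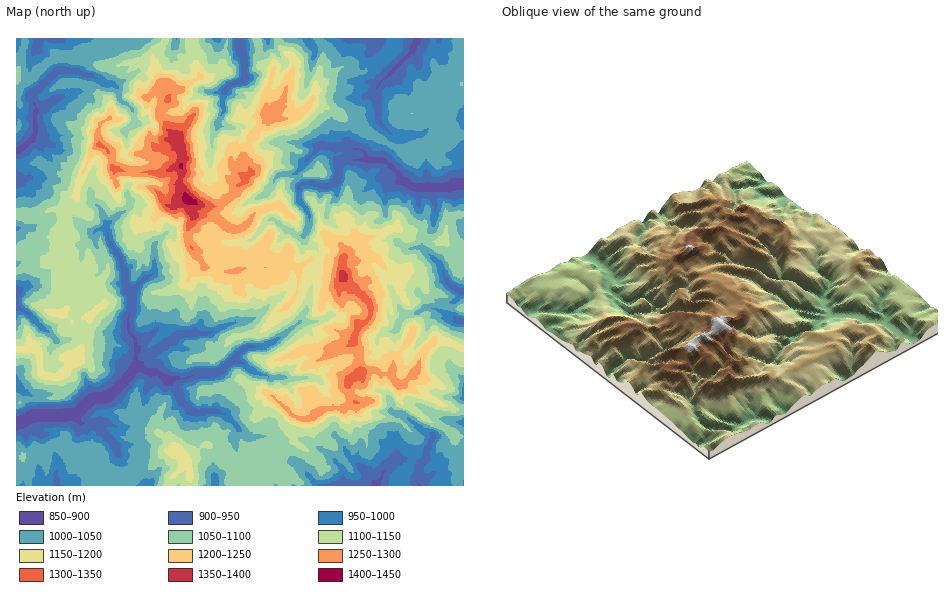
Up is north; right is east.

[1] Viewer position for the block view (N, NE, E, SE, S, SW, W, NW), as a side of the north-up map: NW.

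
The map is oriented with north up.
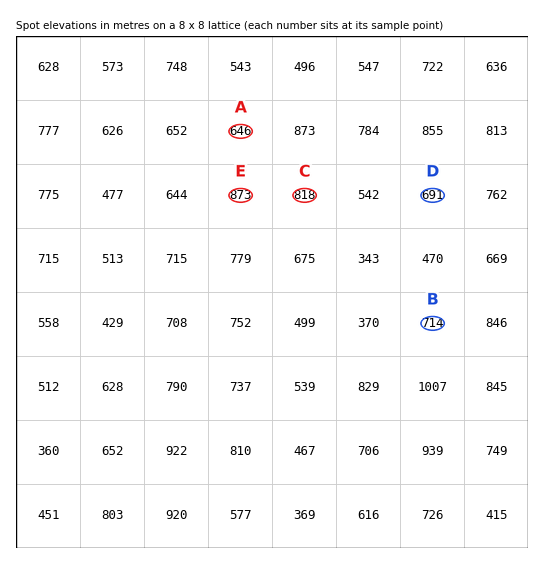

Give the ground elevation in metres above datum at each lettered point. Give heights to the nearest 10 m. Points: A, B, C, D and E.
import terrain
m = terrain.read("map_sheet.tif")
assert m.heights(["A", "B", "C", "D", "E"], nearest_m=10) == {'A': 650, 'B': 710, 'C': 820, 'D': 690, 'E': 870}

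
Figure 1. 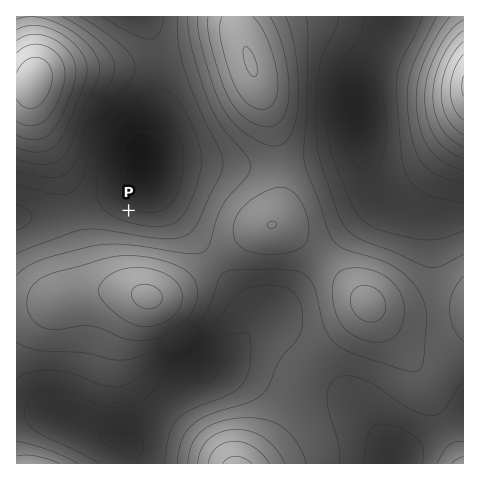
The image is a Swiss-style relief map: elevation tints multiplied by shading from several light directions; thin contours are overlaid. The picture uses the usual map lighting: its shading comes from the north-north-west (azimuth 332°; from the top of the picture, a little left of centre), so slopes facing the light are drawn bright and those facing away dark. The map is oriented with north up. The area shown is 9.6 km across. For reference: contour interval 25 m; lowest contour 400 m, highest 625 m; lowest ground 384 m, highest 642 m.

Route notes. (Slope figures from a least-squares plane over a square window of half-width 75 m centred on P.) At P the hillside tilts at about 4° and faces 26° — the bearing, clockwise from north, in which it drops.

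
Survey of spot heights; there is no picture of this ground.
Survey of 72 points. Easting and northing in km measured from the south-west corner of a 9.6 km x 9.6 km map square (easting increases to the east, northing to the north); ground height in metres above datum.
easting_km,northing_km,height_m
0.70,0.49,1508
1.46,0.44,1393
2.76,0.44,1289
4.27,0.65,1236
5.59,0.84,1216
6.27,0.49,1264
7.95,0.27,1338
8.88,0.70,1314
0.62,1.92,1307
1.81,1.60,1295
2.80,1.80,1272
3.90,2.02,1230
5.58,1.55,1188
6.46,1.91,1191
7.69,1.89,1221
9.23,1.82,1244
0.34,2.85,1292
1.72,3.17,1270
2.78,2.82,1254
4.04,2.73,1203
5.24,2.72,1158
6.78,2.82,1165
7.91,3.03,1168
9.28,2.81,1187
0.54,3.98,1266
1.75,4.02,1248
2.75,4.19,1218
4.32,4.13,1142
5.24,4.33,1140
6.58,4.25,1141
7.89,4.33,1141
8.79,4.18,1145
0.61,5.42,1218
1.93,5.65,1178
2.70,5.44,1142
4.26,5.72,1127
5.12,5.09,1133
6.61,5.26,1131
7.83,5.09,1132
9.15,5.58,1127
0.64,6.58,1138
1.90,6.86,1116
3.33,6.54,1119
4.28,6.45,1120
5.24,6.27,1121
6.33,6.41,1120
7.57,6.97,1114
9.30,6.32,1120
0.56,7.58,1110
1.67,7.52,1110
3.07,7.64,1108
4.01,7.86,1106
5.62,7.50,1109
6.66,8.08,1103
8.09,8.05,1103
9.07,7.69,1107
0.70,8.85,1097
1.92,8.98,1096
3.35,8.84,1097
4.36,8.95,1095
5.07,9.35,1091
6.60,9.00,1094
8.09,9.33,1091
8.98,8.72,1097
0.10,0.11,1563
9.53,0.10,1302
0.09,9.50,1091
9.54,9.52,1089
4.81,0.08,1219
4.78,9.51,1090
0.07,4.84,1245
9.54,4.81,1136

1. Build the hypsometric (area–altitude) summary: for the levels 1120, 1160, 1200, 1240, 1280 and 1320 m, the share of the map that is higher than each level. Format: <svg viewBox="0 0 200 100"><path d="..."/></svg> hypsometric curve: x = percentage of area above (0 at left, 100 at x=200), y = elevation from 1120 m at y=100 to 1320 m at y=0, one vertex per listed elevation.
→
<svg viewBox="0 0 200 100"><path d="M134 100l-48-20-20-20-20-20-21-20-17-20"/></svg>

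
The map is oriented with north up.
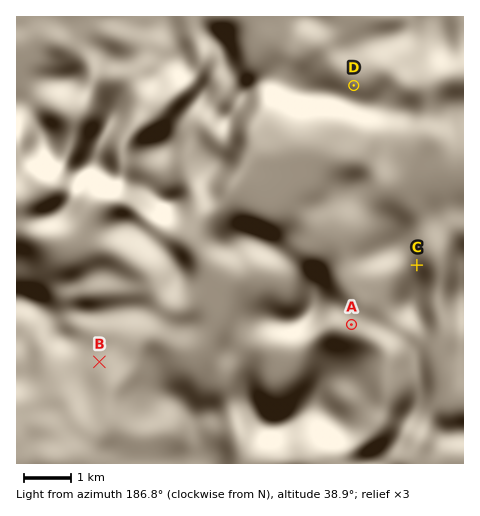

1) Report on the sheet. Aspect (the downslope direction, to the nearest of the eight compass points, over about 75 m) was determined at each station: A S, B SE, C NE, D NE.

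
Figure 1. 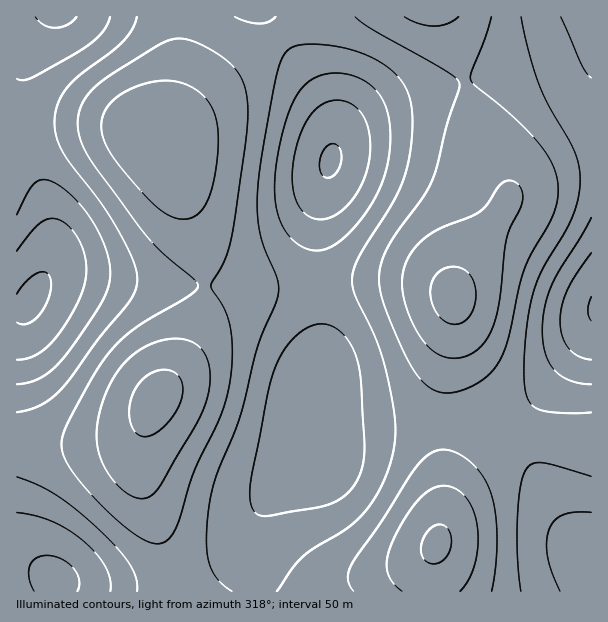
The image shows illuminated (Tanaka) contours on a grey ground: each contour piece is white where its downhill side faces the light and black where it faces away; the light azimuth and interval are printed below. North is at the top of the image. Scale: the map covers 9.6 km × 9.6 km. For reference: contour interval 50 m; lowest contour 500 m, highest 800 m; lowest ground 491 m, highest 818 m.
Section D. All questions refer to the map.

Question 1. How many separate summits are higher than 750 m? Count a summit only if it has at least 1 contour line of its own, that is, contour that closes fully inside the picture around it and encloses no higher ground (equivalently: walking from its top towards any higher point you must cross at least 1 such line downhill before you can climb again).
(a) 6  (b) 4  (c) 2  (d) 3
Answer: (b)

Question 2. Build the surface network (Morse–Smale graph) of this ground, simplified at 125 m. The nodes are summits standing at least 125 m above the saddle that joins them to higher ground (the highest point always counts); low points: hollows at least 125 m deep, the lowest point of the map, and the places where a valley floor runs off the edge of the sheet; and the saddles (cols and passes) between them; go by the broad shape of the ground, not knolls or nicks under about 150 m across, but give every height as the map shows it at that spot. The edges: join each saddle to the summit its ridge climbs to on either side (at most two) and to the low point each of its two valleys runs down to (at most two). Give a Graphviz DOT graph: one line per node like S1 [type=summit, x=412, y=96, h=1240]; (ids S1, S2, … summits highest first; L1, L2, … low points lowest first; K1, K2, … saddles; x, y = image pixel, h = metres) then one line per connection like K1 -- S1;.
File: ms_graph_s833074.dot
graph terrain {
  S1 [type=summit, x=156, y=399, h=818];
  S2 [type=summit, x=453, y=296, h=816];
  L1 [type=low, x=30, y=300, h=491];
  L2 [type=low, x=330, y=161, h=495];
  L3 [type=low, x=591, y=309, h=497];
  L4 [type=low, x=56, y=581, h=538];
  K1 [type=saddle, x=441, y=422, h=685];
  K2 [type=saddle, x=171, y=579, h=680];
  K3 [type=saddle, x=281, y=35, h=655];
  K1 -- S2;
  K1 -- L2;
  K1 -- L3;
  K2 -- S1;
  K2 -- L2;
  K2 -- L4;
  K3 -- S1;
  K3 -- S2;
  K3 -- L2;
}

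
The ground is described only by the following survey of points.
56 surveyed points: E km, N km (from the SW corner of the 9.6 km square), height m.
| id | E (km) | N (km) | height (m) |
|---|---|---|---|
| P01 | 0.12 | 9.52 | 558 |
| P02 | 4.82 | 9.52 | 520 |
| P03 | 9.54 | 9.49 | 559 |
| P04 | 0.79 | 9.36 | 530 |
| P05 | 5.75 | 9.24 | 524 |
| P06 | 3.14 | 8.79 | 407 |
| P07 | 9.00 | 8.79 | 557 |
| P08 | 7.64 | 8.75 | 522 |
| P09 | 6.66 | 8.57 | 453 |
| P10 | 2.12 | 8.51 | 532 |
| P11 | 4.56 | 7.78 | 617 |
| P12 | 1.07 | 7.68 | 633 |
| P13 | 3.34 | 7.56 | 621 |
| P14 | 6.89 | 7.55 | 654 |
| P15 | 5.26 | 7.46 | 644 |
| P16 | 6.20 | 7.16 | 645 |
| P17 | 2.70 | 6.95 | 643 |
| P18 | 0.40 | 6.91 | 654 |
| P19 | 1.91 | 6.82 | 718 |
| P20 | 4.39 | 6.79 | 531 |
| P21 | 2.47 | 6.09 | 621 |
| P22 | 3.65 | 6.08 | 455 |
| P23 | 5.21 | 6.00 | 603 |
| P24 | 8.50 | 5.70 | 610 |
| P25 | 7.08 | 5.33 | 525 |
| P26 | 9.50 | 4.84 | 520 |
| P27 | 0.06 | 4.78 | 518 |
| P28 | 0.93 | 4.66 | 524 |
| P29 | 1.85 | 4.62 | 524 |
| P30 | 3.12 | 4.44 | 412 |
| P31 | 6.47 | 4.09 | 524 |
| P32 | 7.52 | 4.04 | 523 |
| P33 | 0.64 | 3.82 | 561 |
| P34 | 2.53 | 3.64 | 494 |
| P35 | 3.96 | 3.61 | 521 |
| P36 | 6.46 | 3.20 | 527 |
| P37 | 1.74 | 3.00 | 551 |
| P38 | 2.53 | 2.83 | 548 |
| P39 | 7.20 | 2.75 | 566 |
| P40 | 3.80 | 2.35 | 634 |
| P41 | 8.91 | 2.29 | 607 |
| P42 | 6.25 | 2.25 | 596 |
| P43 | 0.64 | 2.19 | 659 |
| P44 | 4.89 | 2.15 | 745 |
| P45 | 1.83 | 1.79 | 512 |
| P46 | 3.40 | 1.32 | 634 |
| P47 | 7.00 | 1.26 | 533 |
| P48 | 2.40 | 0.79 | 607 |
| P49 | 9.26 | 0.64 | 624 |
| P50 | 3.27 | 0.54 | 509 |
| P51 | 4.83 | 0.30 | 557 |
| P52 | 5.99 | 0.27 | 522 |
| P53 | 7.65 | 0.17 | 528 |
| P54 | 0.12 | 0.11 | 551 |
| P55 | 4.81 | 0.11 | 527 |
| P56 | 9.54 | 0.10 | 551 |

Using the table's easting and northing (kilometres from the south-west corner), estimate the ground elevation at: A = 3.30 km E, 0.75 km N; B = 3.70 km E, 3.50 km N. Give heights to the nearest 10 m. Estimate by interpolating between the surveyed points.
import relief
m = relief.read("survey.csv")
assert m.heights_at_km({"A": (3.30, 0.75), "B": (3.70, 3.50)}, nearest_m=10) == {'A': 540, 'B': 520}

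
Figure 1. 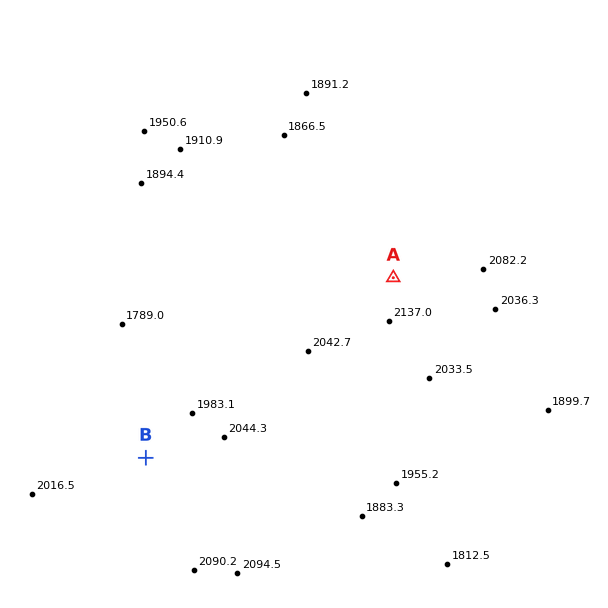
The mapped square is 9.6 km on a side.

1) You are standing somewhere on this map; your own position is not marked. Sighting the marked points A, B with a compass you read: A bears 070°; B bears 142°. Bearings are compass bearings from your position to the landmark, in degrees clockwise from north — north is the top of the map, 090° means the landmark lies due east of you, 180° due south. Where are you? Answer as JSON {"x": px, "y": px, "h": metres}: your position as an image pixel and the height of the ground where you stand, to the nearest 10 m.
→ {"x": 91, "y": 388, "h": 1890}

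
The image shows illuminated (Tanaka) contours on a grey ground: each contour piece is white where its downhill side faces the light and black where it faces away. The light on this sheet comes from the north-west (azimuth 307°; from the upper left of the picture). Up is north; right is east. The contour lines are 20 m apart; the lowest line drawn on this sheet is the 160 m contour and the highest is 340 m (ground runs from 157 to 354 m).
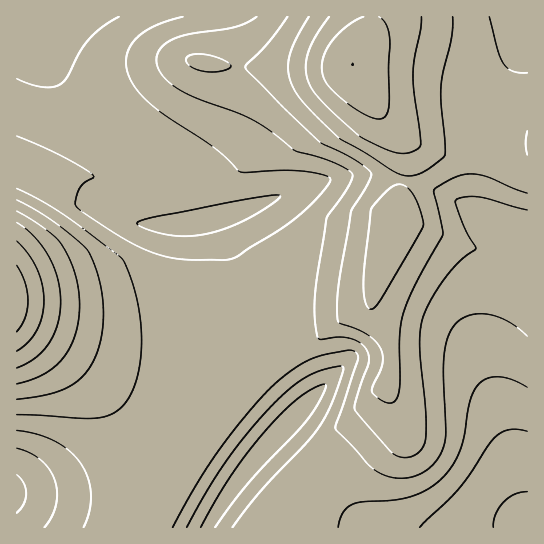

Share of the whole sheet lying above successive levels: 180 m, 96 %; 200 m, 88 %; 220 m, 67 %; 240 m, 38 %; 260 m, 25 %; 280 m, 13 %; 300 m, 6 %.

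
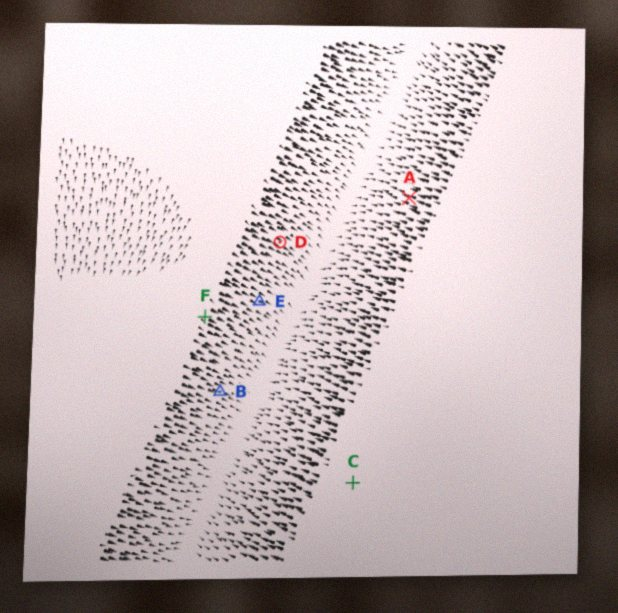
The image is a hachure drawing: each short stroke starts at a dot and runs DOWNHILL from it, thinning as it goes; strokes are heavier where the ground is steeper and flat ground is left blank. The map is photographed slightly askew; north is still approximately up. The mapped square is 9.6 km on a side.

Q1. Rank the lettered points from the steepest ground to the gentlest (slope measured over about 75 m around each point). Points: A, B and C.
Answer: A B C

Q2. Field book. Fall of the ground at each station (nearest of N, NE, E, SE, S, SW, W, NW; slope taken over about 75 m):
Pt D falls SE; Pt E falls SE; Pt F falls SE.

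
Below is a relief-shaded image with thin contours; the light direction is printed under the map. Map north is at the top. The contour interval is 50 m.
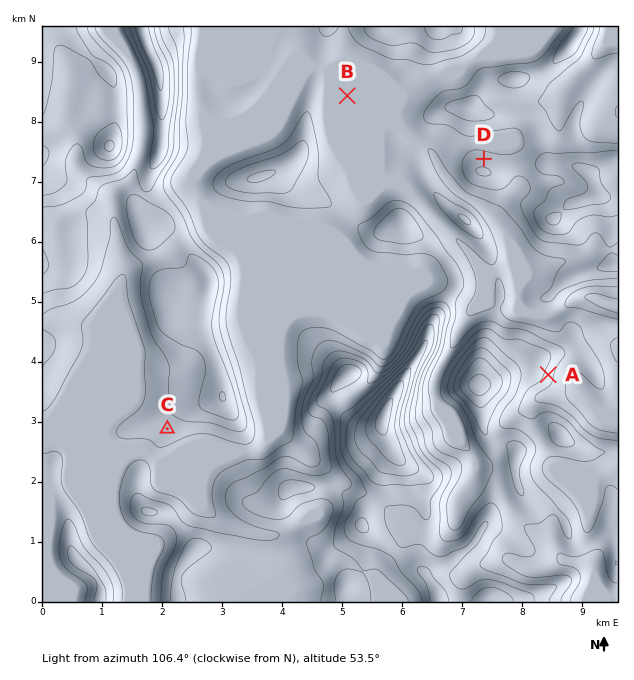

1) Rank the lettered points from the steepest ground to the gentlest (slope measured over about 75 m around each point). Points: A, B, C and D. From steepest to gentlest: A D C B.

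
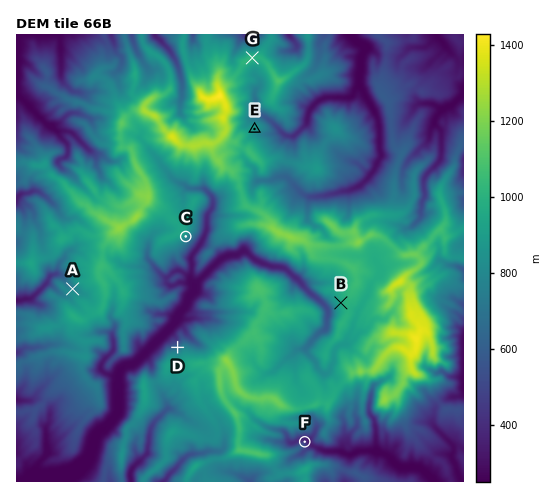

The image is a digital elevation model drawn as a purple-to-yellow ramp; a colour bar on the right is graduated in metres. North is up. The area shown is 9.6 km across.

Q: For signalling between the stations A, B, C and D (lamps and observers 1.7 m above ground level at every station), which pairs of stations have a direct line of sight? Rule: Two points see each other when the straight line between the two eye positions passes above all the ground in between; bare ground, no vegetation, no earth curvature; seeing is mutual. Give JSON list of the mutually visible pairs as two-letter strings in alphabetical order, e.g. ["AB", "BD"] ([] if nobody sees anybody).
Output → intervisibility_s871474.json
["BC", "CD"]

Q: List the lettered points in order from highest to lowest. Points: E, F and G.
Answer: G E F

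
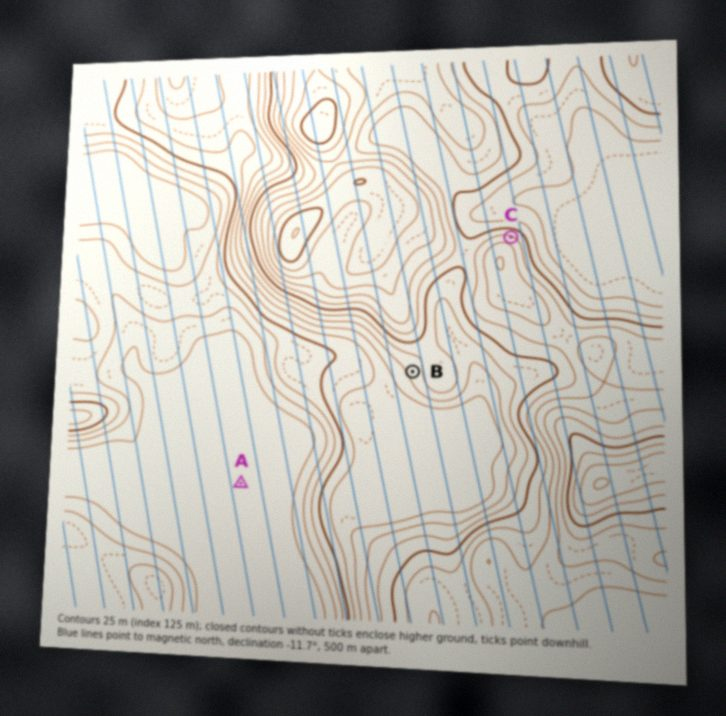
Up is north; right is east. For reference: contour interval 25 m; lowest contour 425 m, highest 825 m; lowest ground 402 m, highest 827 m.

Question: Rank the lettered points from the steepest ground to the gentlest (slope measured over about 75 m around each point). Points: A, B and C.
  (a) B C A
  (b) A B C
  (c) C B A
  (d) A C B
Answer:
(c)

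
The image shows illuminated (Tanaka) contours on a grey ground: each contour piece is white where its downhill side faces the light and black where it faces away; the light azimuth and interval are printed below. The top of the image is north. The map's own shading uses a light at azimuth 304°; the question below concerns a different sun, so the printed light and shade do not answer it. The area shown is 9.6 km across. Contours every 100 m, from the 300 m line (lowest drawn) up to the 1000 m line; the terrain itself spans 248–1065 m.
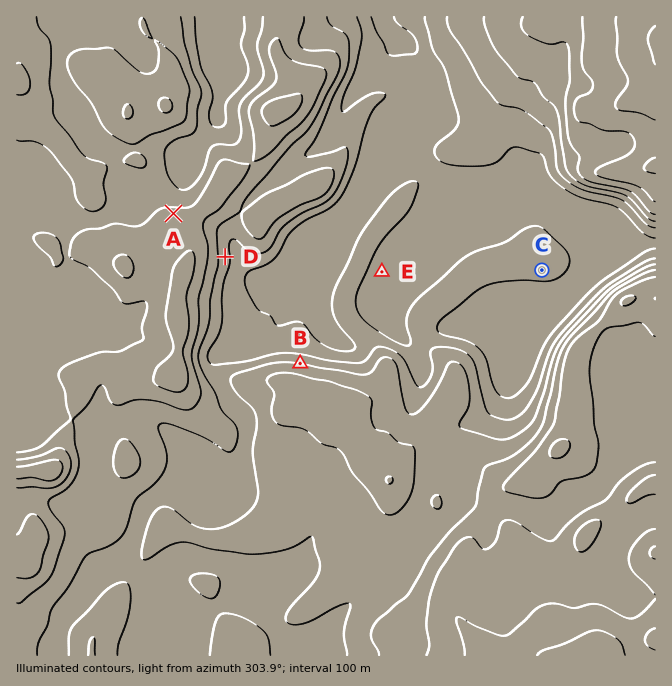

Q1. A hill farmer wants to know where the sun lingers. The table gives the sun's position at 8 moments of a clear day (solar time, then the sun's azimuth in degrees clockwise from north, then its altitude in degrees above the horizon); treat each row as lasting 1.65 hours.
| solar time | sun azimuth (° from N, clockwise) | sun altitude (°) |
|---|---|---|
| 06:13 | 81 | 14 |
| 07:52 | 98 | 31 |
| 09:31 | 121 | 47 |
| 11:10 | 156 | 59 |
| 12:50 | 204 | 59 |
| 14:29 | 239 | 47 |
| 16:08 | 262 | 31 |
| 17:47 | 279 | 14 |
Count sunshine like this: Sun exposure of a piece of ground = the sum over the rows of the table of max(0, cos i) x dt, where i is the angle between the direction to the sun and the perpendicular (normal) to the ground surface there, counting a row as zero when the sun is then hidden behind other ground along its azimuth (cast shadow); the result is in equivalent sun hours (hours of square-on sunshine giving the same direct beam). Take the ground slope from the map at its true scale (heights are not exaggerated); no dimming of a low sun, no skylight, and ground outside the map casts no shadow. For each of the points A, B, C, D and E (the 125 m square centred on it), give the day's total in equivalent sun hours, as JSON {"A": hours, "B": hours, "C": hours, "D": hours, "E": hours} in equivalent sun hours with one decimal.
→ {"A": 6.9, "B": 4.7, "C": 8.2, "D": 7.0, "E": 7.7}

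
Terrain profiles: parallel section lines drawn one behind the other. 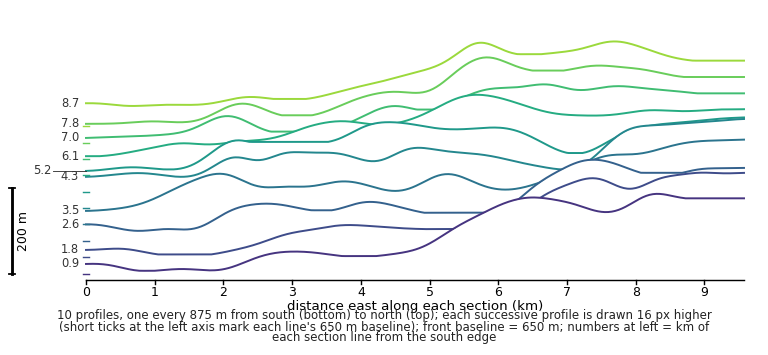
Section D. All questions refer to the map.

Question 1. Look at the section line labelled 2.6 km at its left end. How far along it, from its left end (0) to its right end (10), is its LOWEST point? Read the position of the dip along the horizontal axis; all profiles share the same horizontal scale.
1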